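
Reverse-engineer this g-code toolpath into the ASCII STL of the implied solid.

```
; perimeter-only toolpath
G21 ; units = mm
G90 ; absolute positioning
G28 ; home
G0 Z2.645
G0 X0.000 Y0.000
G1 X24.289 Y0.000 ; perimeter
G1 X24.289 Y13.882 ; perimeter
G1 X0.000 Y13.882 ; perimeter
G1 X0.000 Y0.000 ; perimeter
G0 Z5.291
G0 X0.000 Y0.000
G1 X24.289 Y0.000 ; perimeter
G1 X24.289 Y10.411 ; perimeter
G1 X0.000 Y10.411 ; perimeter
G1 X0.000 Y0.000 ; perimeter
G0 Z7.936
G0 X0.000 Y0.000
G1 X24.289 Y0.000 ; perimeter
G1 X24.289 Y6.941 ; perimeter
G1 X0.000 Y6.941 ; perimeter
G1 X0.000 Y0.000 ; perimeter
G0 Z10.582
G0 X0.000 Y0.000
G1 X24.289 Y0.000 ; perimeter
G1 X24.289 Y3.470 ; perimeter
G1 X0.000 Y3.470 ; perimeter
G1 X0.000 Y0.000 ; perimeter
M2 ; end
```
solid part
  facet normal 0.0000 0.0000 -1.0000
    outer loop
      vertex 24.289 17.352 0.000
      vertex 24.289 0.000 0.000
      vertex 0.000 0.000 0.000
    endloop
  endfacet
  facet normal 0.0000 0.0000 -1.0000
    outer loop
      vertex 0.000 17.352 0.000
      vertex 24.289 17.352 0.000
      vertex 0.000 0.000 0.000
    endloop
  endfacet
  facet normal 0.0000 -1.0000 0.0000
    outer loop
      vertex 0.000 0.000 0.000
      vertex 24.289 0.000 0.000
      vertex 24.289 0.000 13.227
    endloop
  endfacet
  facet normal 0.0000 -1.0000 0.0000
    outer loop
      vertex 0.000 0.000 0.000
      vertex 24.289 0.000 13.227
      vertex 0.000 0.000 13.227
    endloop
  endfacet
  facet normal 0.0000 0.6062 0.7953
    outer loop
      vertex 0.000 0.000 13.227
      vertex 24.289 0.000 13.227
      vertex 24.289 17.352 0.000
    endloop
  endfacet
  facet normal 0.0000 0.6062 0.7953
    outer loop
      vertex 0.000 0.000 13.227
      vertex 24.289 17.352 0.000
      vertex 0.000 17.352 0.000
    endloop
  endfacet
  facet normal -1.0000 0.0000 0.0000
    outer loop
      vertex 0.000 0.000 13.227
      vertex 0.000 17.352 0.000
      vertex 0.000 0.000 0.000
    endloop
  endfacet
  facet normal 1.0000 0.0000 0.0000
    outer loop
      vertex 24.289 0.000 0.000
      vertex 24.289 17.352 0.000
      vertex 24.289 0.000 13.227
    endloop
  endfacet
endsolid part

The G0 Z moves step by Δz≈2.645 mm. The G1 loops shrink linearly with z, so the solid tapers from its base footprint up to z≈13.2. Closing with a flat bottom cap and the tapered top and triangulating gives 8 facets — a wedge (ramp): 24.3 × 17.4 mm base, rising to 13.2 mm along the y=0 edge and sloping linearly to z=0 at y=17.4.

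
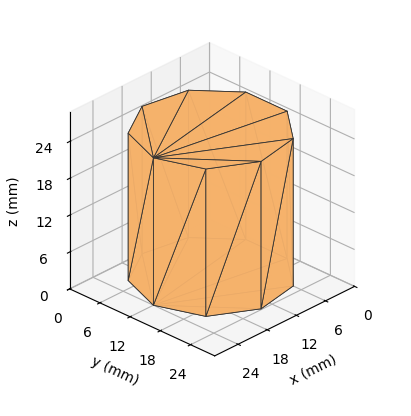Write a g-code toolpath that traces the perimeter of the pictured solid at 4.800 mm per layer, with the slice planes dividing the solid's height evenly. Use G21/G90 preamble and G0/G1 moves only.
Reading the render: the shape is a regular 9-sided prism (a cylinder approximated with 9 flat sides), circumscribed radius ≈ 12 mm, height ≈ 24 mm (dimensions read to the nearest mm from the axis ticks). For the g-code, the solid's height is divided into equal slices at the stated Δz and each level perimeter traced with G1 moves after a G0 lift.

; perimeter-only toolpath
G21 ; units = mm
G90 ; absolute positioning
G28 ; home
; layer 1
G0 Z4.800
G0 X24.000 Y12.000
G1 X21.193 Y19.713
G1 X14.084 Y23.818
G1 X6.000 Y22.392
G1 X0.724 Y16.104
G1 X0.724 Y7.896
G1 X6.000 Y1.608
G1 X14.084 Y0.182
G1 X21.193 Y4.287
G1 X24.000 Y12.000
; layer 2
G0 Z9.600
G0 X24.000 Y12.000
G1 X21.193 Y19.713
G1 X14.084 Y23.818
G1 X6.000 Y22.392
G1 X0.724 Y16.104
G1 X0.724 Y7.896
G1 X6.000 Y1.608
G1 X14.084 Y0.182
G1 X21.193 Y4.287
G1 X24.000 Y12.000
; layer 3
G0 Z14.400
G0 X24.000 Y12.000
G1 X21.193 Y19.713
G1 X14.084 Y23.818
G1 X6.000 Y22.392
G1 X0.724 Y16.104
G1 X0.724 Y7.896
G1 X6.000 Y1.608
G1 X14.084 Y0.182
G1 X21.193 Y4.287
G1 X24.000 Y12.000
; layer 4
G0 Z19.200
G0 X24.000 Y12.000
G1 X21.193 Y19.713
G1 X14.084 Y23.818
G1 X6.000 Y22.392
G1 X0.724 Y16.104
G1 X0.724 Y7.896
G1 X6.000 Y1.608
G1 X14.084 Y0.182
G1 X21.193 Y4.287
G1 X24.000 Y12.000
; layer 5
G0 Z24.000
G0 X24.000 Y12.000
G1 X21.193 Y19.713
G1 X14.084 Y23.818
G1 X6.000 Y22.392
G1 X0.724 Y16.104
G1 X0.724 Y7.896
G1 X6.000 Y1.608
G1 X14.084 Y0.182
G1 X21.193 Y4.287
G1 X24.000 Y12.000
M2 ; end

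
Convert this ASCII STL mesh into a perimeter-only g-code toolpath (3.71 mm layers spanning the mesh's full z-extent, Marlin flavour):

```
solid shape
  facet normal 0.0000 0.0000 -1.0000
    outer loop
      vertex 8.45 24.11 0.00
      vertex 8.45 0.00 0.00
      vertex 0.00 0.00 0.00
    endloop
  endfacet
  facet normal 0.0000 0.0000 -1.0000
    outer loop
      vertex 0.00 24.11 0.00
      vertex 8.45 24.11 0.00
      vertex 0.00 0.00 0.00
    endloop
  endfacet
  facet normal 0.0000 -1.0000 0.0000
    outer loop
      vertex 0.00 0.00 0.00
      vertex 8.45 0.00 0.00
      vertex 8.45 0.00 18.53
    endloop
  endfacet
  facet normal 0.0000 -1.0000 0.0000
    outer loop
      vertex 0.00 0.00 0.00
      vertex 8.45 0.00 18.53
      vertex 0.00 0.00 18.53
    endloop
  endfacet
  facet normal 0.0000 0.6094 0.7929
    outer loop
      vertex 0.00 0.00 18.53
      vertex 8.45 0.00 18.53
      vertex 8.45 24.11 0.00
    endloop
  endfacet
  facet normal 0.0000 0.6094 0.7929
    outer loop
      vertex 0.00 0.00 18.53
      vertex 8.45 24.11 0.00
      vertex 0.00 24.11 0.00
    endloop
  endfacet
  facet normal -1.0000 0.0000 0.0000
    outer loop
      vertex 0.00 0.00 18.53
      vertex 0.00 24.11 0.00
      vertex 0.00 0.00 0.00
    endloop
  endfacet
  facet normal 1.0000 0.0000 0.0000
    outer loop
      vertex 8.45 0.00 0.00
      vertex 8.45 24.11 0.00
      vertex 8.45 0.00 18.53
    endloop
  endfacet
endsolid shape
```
; perimeter-only toolpath
G21 ; units = mm
G90 ; absolute positioning
G28 ; home
; layer 1
G0 Z3.71
G0 X0.00 Y0.00
G1 X8.45 Y0.00
G1 X8.45 Y19.29
G1 X0.00 Y19.29
G1 X0.00 Y0.00
; layer 2
G0 Z7.41
G0 X0.00 Y0.00
G1 X8.45 Y0.00
G1 X8.45 Y14.47
G1 X0.00 Y14.47
G1 X0.00 Y0.00
; layer 3
G0 Z11.12
G0 X0.00 Y0.00
G1 X8.45 Y0.00
G1 X8.45 Y9.64
G1 X0.00 Y9.64
G1 X0.00 Y0.00
; layer 4
G0 Z14.82
G0 X0.00 Y0.00
G1 X8.45 Y0.00
G1 X8.45 Y4.82
G1 X0.00 Y4.82
G1 X0.00 Y0.00
M2 ; end

The solid is a wedge (ramp): 8.45 × 24.1 mm base, rising to 18.5 mm along the y=0 edge and sloping linearly to z=0 at y=24.1. Slicing at Δz = 3.71 mm — 5 equal slices spanning the solid's height, so layer i sits at z = i·h/5 — gives 4 non-empty perimeters. Each is a 4-segment closed polygon; G0 lifts to the layer z and rapids to the start vertex, then G1 traces the edges. The cross-section shrinks linearly with z (the slice at the apex is degenerate and omitted).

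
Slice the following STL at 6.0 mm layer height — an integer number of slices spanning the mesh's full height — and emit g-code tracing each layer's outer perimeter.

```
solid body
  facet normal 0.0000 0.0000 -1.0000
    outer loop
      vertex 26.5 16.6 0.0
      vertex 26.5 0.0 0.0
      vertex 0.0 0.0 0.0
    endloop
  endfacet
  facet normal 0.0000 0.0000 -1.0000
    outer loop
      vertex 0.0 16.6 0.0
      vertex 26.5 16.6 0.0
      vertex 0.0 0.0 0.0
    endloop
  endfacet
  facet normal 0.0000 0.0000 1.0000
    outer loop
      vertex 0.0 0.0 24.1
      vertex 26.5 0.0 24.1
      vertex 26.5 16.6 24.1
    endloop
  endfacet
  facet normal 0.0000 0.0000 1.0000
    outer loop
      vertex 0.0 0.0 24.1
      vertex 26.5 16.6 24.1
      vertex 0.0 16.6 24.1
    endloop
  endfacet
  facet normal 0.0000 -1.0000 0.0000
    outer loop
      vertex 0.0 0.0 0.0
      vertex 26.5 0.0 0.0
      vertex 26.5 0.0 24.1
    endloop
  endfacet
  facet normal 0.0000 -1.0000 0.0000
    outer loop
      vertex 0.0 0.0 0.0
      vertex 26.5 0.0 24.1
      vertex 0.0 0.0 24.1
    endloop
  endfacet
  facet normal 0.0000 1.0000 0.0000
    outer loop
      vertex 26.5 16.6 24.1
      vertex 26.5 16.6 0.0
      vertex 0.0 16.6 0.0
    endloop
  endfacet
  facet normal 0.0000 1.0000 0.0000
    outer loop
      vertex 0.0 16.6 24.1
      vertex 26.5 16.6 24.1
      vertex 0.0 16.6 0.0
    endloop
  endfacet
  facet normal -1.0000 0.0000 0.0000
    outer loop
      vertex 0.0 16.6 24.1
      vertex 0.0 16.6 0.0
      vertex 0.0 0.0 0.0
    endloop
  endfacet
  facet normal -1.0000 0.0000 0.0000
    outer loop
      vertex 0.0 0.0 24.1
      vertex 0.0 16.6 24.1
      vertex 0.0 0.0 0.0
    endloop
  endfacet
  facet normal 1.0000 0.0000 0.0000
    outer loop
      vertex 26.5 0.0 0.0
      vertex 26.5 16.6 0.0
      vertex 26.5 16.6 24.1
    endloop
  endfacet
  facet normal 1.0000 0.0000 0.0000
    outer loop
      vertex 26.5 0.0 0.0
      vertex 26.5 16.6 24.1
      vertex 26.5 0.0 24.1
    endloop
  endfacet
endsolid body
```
; perimeter-only toolpath
G21 ; units = mm
G90 ; absolute positioning
G28 ; home
; layer 1
G0 Z6.0
G0 X0.0 Y0.0
G1 X26.5 Y0.0
G1 X26.5 Y16.6
G1 X0.0 Y16.6
G1 X0.0 Y0.0
; layer 2
G0 Z12.1
G0 X0.0 Y0.0
G1 X26.5 Y0.0
G1 X26.5 Y16.6
G1 X0.0 Y16.6
G1 X0.0 Y0.0
; layer 3
G0 Z18.1
G0 X0.0 Y0.0
G1 X26.5 Y0.0
G1 X26.5 Y16.6
G1 X0.0 Y16.6
G1 X0.0 Y0.0
; layer 4
G0 Z24.1
G0 X0.0 Y0.0
G1 X26.5 Y0.0
G1 X26.5 Y16.6
G1 X0.0 Y16.6
G1 X0.0 Y0.0
M2 ; end

The solid is a rectangular box, roughly 26.5 × 16.6 mm footprint and 24.1 mm tall. Slicing at Δz = 6.0 mm — 4 equal slices spanning the solid's height, so layer i sits at z = i·h/4 — gives 4 non-empty perimeters. Each is a 4-segment closed polygon; G0 lifts to the layer z and rapids to the start vertex, then G1 traces the edges.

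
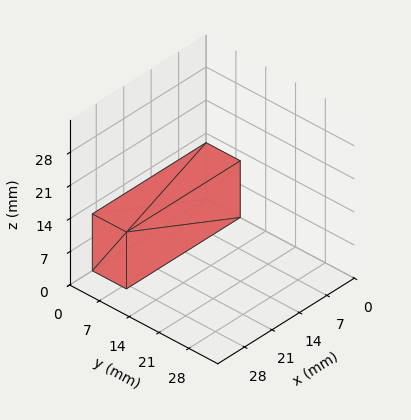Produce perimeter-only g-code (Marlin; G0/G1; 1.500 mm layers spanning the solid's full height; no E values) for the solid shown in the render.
Reading the render: the shape is a rectangular box, roughly 29 × 8 mm footprint and 12 mm tall (dimensions read to the nearest mm from the axis ticks). For the g-code, the solid's height is divided into equal slices at the stated Δz and each level perimeter traced with G1 moves after a G0 lift.

; perimeter-only toolpath
G21 ; units = mm
G90 ; absolute positioning
G28 ; home
; layer 1
G0 Z1.500
G0 X0.000 Y0.000
G1 X29.000 Y0.000
G1 X29.000 Y8.000
G1 X0.000 Y8.000
G1 X0.000 Y0.000
; layer 2
G0 Z3.000
G0 X0.000 Y0.000
G1 X29.000 Y0.000
G1 X29.000 Y8.000
G1 X0.000 Y8.000
G1 X0.000 Y0.000
; layer 3
G0 Z4.500
G0 X0.000 Y0.000
G1 X29.000 Y0.000
G1 X29.000 Y8.000
G1 X0.000 Y8.000
G1 X0.000 Y0.000
; layer 4
G0 Z6.000
G0 X0.000 Y0.000
G1 X29.000 Y0.000
G1 X29.000 Y8.000
G1 X0.000 Y8.000
G1 X0.000 Y0.000
; layer 5
G0 Z7.500
G0 X0.000 Y0.000
G1 X29.000 Y0.000
G1 X29.000 Y8.000
G1 X0.000 Y8.000
G1 X0.000 Y0.000
; layer 6
G0 Z9.000
G0 X0.000 Y0.000
G1 X29.000 Y0.000
G1 X29.000 Y8.000
G1 X0.000 Y8.000
G1 X0.000 Y0.000
; layer 7
G0 Z10.500
G0 X0.000 Y0.000
G1 X29.000 Y0.000
G1 X29.000 Y8.000
G1 X0.000 Y8.000
G1 X0.000 Y0.000
; layer 8
G0 Z12.000
G0 X0.000 Y0.000
G1 X29.000 Y0.000
G1 X29.000 Y8.000
G1 X0.000 Y8.000
G1 X0.000 Y0.000
M2 ; end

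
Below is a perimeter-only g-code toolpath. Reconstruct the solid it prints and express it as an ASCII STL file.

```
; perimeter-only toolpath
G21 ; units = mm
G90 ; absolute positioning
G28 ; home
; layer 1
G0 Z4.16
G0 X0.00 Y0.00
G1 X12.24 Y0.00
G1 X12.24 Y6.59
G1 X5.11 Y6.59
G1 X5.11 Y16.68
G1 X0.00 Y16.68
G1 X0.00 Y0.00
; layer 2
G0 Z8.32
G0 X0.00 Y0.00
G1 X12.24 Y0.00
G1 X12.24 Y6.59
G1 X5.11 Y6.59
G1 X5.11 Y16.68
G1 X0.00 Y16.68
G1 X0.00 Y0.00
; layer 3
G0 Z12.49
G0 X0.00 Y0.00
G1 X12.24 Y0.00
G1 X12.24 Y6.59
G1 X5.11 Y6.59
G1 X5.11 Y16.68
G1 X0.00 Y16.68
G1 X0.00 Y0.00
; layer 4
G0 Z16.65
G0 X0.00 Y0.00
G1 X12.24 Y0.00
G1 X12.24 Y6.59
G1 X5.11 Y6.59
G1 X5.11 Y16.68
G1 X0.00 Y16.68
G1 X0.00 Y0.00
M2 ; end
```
solid part
  facet normal 0.0000 0.0000 -1.0000
    outer loop
      vertex 12.24 6.59 0.00
      vertex 12.24 0.00 0.00
      vertex 0.00 0.00 0.00
    endloop
  endfacet
  facet normal 0.0000 0.0000 -1.0000
    outer loop
      vertex 5.11 6.59 0.00
      vertex 12.24 6.59 0.00
      vertex 0.00 0.00 0.00
    endloop
  endfacet
  facet normal 0.0000 0.0000 -1.0000
    outer loop
      vertex 5.11 16.68 0.00
      vertex 5.11 6.59 0.00
      vertex 0.00 0.00 0.00
    endloop
  endfacet
  facet normal 0.0000 0.0000 -1.0000
    outer loop
      vertex 0.00 16.68 0.00
      vertex 5.11 16.68 0.00
      vertex 0.00 0.00 0.00
    endloop
  endfacet
  facet normal 0.0000 0.0000 1.0000
    outer loop
      vertex 0.00 0.00 16.65
      vertex 12.24 0.00 16.65
      vertex 12.24 6.59 16.65
    endloop
  endfacet
  facet normal 0.0000 0.0000 1.0000
    outer loop
      vertex 0.00 0.00 16.65
      vertex 12.24 6.59 16.65
      vertex 5.11 6.59 16.65
    endloop
  endfacet
  facet normal 0.0000 0.0000 1.0000
    outer loop
      vertex 0.00 0.00 16.65
      vertex 5.11 6.59 16.65
      vertex 5.11 16.68 16.65
    endloop
  endfacet
  facet normal 0.0000 0.0000 1.0000
    outer loop
      vertex 0.00 0.00 16.65
      vertex 5.11 16.68 16.65
      vertex 0.00 16.68 16.65
    endloop
  endfacet
  facet normal 0.0000 -1.0000 0.0000
    outer loop
      vertex 0.00 0.00 0.00
      vertex 12.24 0.00 0.00
      vertex 12.24 0.00 16.65
    endloop
  endfacet
  facet normal 0.0000 -1.0000 0.0000
    outer loop
      vertex 0.00 0.00 0.00
      vertex 12.24 0.00 16.65
      vertex 0.00 0.00 16.65
    endloop
  endfacet
  facet normal 1.0000 0.0000 0.0000
    outer loop
      vertex 12.24 0.00 0.00
      vertex 12.24 6.59 0.00
      vertex 12.24 6.59 16.65
    endloop
  endfacet
  facet normal 1.0000 0.0000 0.0000
    outer loop
      vertex 12.24 0.00 0.00
      vertex 12.24 6.59 16.65
      vertex 12.24 0.00 16.65
    endloop
  endfacet
  facet normal 0.0000 1.0000 0.0000
    outer loop
      vertex 12.24 6.59 0.00
      vertex 5.11 6.59 0.00
      vertex 5.11 6.59 16.65
    endloop
  endfacet
  facet normal 0.0000 1.0000 0.0000
    outer loop
      vertex 12.24 6.59 0.00
      vertex 5.11 6.59 16.65
      vertex 12.24 6.59 16.65
    endloop
  endfacet
  facet normal 1.0000 0.0000 0.0000
    outer loop
      vertex 5.11 6.59 0.00
      vertex 5.11 16.68 0.00
      vertex 5.11 16.68 16.65
    endloop
  endfacet
  facet normal 1.0000 0.0000 0.0000
    outer loop
      vertex 5.11 6.59 0.00
      vertex 5.11 16.68 16.65
      vertex 5.11 6.59 16.65
    endloop
  endfacet
  facet normal 0.0000 1.0000 0.0000
    outer loop
      vertex 5.11 16.68 0.00
      vertex 0.00 16.68 0.00
      vertex 0.00 16.68 16.65
    endloop
  endfacet
  facet normal 0.0000 1.0000 0.0000
    outer loop
      vertex 5.11 16.68 0.00
      vertex 0.00 16.68 16.65
      vertex 5.11 16.68 16.65
    endloop
  endfacet
  facet normal -1.0000 0.0000 0.0000
    outer loop
      vertex 0.00 16.68 0.00
      vertex 0.00 0.00 0.00
      vertex 0.00 0.00 16.65
    endloop
  endfacet
  facet normal -1.0000 0.0000 0.0000
    outer loop
      vertex 0.00 16.68 0.00
      vertex 0.00 0.00 16.65
      vertex 0.00 16.68 16.65
    endloop
  endfacet
endsolid part

The G0 Z moves step by Δz≈4.16 mm. Every layer's G1 loop is the same polygon, so the solid is a straight extrusion of it from z=0 to z≈16.6. Closing with flat bottom and top caps and triangulating gives 20 facets — an L-shaped prism: outer 12.2 × 16.7 mm, arm thicknesses ≈ 6.59 mm (horizontal) and 5.11 mm (vertical), extruded 16.6 mm in z.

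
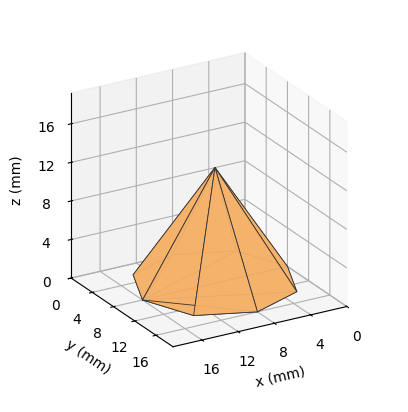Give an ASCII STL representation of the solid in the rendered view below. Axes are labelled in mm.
Reading the render: the shape is a regular 8-sided pyramid, base circumscribed radius ≈ 8 mm, apex at z ≈ 12 mm (dimensions read to the nearest mm from the axis ticks). For the STL, each face is triangulated and given an outward normal.

solid part
  facet normal 0.0000 0.0000 -1.0000
    outer loop
      vertex 8.0 16.0 0.0
      vertex 13.7 13.7 0.0
      vertex 16.0 8.0 0.0
    endloop
  endfacet
  facet normal 0.0000 0.0000 -1.0000
    outer loop
      vertex 2.3 13.7 0.0
      vertex 8.0 16.0 0.0
      vertex 16.0 8.0 0.0
    endloop
  endfacet
  facet normal 0.0000 0.0000 -1.0000
    outer loop
      vertex 0.0 8.0 0.0
      vertex 2.3 13.7 0.0
      vertex 16.0 8.0 0.0
    endloop
  endfacet
  facet normal 0.0000 0.0000 -1.0000
    outer loop
      vertex 2.3 2.3 0.0
      vertex 0.0 8.0 0.0
      vertex 16.0 8.0 0.0
    endloop
  endfacet
  facet normal 0.0000 0.0000 -1.0000
    outer loop
      vertex 8.0 0.0 0.0
      vertex 2.3 2.3 0.0
      vertex 16.0 8.0 0.0
    endloop
  endfacet
  facet normal 0.0000 0.0000 -1.0000
    outer loop
      vertex 13.7 2.3 0.0
      vertex 8.0 0.0 0.0
      vertex 16.0 8.0 0.0
    endloop
  endfacet
  facet normal 0.7888 0.3183 0.5259
    outer loop
      vertex 16.0 8.0 0.0
      vertex 13.7 13.7 0.0
      vertex 8.0 8.0 12.0
    endloop
  endfacet
  facet normal 0.3183 0.7888 0.5259
    outer loop
      vertex 13.7 13.7 0.0
      vertex 8.0 16.0 0.0
      vertex 8.0 8.0 12.0
    endloop
  endfacet
  facet normal -0.3183 0.7888 0.5259
    outer loop
      vertex 8.0 16.0 0.0
      vertex 2.3 13.7 0.0
      vertex 8.0 8.0 12.0
    endloop
  endfacet
  facet normal -0.7888 0.3183 0.5259
    outer loop
      vertex 2.3 13.7 0.0
      vertex 0.0 8.0 0.0
      vertex 8.0 8.0 12.0
    endloop
  endfacet
  facet normal -0.7888 -0.3183 0.5259
    outer loop
      vertex 0.0 8.0 0.0
      vertex 2.3 2.3 0.0
      vertex 8.0 8.0 12.0
    endloop
  endfacet
  facet normal -0.3183 -0.7888 0.5259
    outer loop
      vertex 2.3 2.3 0.0
      vertex 8.0 0.0 0.0
      vertex 8.0 8.0 12.0
    endloop
  endfacet
  facet normal 0.3183 -0.7888 0.5259
    outer loop
      vertex 8.0 0.0 0.0
      vertex 13.7 2.3 0.0
      vertex 8.0 8.0 12.0
    endloop
  endfacet
  facet normal 0.7888 -0.3183 0.5259
    outer loop
      vertex 13.7 2.3 0.0
      vertex 16.0 8.0 0.0
      vertex 8.0 8.0 12.0
    endloop
  endfacet
endsolid part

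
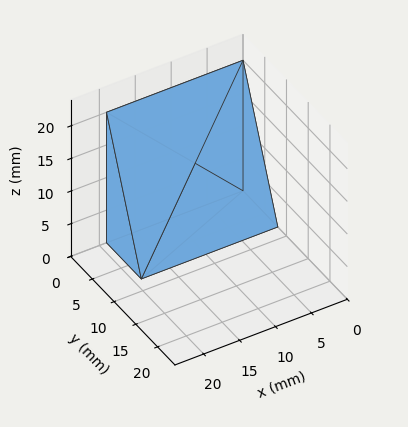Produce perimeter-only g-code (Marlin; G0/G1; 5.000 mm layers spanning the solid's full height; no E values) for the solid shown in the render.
Reading the render: the shape is a wedge (ramp): 19 × 8 mm base, rising to 20 mm along the y=0 edge and sloping linearly to z=0 at y=8 (dimensions read to the nearest mm from the axis ticks). For the g-code, the solid's height is divided into equal slices at the stated Δz and each level perimeter traced with G1 moves after a G0 lift.

; perimeter-only toolpath
G21 ; units = mm
G90 ; absolute positioning
G28 ; home
; layer 1
G0 Z5.000
G0 X0.000 Y0.000
G1 X19.000 Y0.000
G1 X19.000 Y6.000
G1 X0.000 Y6.000
G1 X0.000 Y0.000
; layer 2
G0 Z10.000
G0 X0.000 Y0.000
G1 X19.000 Y0.000
G1 X19.000 Y4.000
G1 X0.000 Y4.000
G1 X0.000 Y0.000
; layer 3
G0 Z15.000
G0 X0.000 Y0.000
G1 X19.000 Y0.000
G1 X19.000 Y2.000
G1 X0.000 Y2.000
G1 X0.000 Y0.000
M2 ; end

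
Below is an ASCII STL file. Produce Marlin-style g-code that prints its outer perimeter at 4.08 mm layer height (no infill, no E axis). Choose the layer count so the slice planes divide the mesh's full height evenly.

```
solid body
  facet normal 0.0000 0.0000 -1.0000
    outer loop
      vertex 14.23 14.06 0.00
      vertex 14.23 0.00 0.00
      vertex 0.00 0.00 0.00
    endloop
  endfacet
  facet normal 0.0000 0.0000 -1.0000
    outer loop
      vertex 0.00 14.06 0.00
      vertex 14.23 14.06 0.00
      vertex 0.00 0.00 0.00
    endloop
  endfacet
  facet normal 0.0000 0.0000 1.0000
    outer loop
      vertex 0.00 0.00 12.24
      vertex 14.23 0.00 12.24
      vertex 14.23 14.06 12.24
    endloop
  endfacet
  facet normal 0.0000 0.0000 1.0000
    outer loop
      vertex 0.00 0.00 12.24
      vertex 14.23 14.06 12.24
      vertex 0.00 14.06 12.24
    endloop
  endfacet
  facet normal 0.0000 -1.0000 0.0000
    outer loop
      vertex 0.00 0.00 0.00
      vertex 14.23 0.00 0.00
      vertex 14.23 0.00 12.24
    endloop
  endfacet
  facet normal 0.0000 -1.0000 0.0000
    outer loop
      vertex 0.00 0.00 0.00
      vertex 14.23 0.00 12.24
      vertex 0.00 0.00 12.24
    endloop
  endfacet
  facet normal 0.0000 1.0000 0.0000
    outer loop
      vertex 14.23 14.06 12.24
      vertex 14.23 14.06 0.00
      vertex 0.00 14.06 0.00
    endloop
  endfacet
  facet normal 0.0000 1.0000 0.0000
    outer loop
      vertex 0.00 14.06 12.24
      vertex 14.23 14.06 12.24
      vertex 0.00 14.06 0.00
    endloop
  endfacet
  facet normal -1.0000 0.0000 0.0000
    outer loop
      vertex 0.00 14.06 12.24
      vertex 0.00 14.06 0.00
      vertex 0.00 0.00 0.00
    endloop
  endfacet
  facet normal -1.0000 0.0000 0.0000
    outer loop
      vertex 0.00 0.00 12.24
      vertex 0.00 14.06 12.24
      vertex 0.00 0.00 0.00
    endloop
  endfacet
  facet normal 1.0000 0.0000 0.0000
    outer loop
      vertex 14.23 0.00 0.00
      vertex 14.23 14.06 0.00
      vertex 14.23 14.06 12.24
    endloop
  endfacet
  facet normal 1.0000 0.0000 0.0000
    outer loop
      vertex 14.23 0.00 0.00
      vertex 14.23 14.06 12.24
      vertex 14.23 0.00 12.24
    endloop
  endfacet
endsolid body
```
; perimeter-only toolpath
G21 ; units = mm
G90 ; absolute positioning
G28 ; home
; layer 1
G0 Z4.08
G0 X0.00 Y0.00
G1 X14.23 Y0.00
G1 X14.23 Y14.06
G1 X0.00 Y14.06
G1 X0.00 Y0.00
; layer 2
G0 Z8.16
G0 X0.00 Y0.00
G1 X14.23 Y0.00
G1 X14.23 Y14.06
G1 X0.00 Y14.06
G1 X0.00 Y0.00
; layer 3
G0 Z12.24
G0 X0.00 Y0.00
G1 X14.23 Y0.00
G1 X14.23 Y14.06
G1 X0.00 Y14.06
G1 X0.00 Y0.00
M2 ; end

The solid is a rectangular box, roughly 14.2 × 14.1 mm footprint and 12.2 mm tall. Slicing at Δz = 4.08 mm — 3 equal slices spanning the solid's height, so layer i sits at z = i·h/3 — gives 3 non-empty perimeters. Each is a 4-segment closed polygon; G0 lifts to the layer z and rapids to the start vertex, then G1 traces the edges.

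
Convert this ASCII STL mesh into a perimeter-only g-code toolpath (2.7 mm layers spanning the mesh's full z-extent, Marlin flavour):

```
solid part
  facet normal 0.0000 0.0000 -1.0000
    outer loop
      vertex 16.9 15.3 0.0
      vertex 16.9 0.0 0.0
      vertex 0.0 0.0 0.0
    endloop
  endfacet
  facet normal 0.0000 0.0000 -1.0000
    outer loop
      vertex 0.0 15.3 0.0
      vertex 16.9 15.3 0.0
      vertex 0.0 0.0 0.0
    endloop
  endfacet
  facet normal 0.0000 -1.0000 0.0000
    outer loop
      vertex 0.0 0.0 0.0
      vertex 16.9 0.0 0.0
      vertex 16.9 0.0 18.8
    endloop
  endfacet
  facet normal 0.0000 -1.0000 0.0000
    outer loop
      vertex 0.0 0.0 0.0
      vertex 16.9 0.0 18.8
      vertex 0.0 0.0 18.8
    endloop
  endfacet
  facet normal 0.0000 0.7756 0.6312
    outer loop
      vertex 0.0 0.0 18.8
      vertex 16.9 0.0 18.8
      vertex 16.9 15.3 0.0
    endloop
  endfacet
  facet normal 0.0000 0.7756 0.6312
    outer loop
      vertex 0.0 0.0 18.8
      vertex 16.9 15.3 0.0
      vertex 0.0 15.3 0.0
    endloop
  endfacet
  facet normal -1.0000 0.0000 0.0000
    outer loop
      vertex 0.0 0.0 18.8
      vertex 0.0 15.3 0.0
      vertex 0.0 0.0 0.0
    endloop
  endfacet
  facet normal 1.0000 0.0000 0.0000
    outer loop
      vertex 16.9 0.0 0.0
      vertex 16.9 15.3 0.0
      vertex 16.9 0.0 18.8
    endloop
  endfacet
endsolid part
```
; perimeter-only toolpath
G21 ; units = mm
G90 ; absolute positioning
G28 ; home
; layer 1
G0 Z2.7
G0 X0.0 Y0.0
G1 X16.9 Y0.0
G1 X16.9 Y13.1
G1 X0.0 Y13.1
G1 X0.0 Y0.0
; layer 2
G0 Z5.4
G0 X0.0 Y0.0
G1 X16.9 Y0.0
G1 X16.9 Y10.9
G1 X0.0 Y10.9
G1 X0.0 Y0.0
; layer 3
G0 Z8.1
G0 X0.0 Y0.0
G1 X16.9 Y0.0
G1 X16.9 Y8.7
G1 X0.0 Y8.7
G1 X0.0 Y0.0
; layer 4
G0 Z10.7
G0 X0.0 Y0.0
G1 X16.9 Y0.0
G1 X16.9 Y6.6
G1 X0.0 Y6.6
G1 X0.0 Y0.0
; layer 5
G0 Z13.4
G0 X0.0 Y0.0
G1 X16.9 Y0.0
G1 X16.9 Y4.4
G1 X0.0 Y4.4
G1 X0.0 Y0.0
; layer 6
G0 Z16.1
G0 X0.0 Y0.0
G1 X16.9 Y0.0
G1 X16.9 Y2.2
G1 X0.0 Y2.2
G1 X0.0 Y0.0
M2 ; end

The solid is a wedge (ramp): 16.9 × 15.3 mm base, rising to 18.8 mm along the y=0 edge and sloping linearly to z=0 at y=15.3. Slicing at Δz = 2.7 mm — 7 equal slices spanning the solid's height, so layer i sits at z = i·h/7 — gives 6 non-empty perimeters. Each is a 4-segment closed polygon; G0 lifts to the layer z and rapids to the start vertex, then G1 traces the edges. The cross-section shrinks linearly with z (the slice at the apex is degenerate and omitted).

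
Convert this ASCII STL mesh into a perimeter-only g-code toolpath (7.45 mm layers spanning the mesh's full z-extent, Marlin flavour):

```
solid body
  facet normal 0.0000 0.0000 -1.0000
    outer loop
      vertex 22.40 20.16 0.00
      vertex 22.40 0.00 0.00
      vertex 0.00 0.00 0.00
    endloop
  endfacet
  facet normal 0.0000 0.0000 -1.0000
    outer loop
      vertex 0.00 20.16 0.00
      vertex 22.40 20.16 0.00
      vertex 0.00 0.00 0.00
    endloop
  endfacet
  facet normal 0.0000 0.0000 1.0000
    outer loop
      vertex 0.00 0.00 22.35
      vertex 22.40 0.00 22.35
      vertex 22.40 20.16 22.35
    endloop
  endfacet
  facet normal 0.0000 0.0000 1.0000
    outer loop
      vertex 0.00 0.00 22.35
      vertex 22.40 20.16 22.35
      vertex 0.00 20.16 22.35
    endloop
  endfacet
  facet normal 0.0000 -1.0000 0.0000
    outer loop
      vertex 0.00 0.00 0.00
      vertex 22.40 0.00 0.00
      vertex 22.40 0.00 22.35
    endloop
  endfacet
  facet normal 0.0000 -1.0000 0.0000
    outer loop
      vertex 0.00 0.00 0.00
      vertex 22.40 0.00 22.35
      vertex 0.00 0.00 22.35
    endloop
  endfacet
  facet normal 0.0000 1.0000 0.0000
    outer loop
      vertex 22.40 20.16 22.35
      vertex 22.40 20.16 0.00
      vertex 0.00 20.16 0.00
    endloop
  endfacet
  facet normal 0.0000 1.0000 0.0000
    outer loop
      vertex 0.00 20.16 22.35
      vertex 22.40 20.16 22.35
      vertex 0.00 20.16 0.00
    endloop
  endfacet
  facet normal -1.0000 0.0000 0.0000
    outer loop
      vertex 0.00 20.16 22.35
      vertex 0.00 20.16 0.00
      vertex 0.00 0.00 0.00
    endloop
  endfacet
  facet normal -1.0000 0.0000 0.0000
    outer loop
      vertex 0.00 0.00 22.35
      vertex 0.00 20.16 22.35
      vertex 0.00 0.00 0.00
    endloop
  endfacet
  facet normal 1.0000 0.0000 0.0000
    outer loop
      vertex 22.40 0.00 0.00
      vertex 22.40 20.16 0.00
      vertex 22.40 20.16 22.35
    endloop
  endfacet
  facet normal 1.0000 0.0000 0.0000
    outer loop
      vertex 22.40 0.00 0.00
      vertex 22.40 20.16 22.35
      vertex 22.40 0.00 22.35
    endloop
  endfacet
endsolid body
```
; perimeter-only toolpath
G21 ; units = mm
G90 ; absolute positioning
G28 ; home
; layer 1
G0 Z7.45
G0 X0.00 Y0.00
G1 X22.40 Y0.00
G1 X22.40 Y20.16
G1 X0.00 Y20.16
G1 X0.00 Y0.00
; layer 2
G0 Z14.90
G0 X0.00 Y0.00
G1 X22.40 Y0.00
G1 X22.40 Y20.16
G1 X0.00 Y20.16
G1 X0.00 Y0.00
; layer 3
G0 Z22.35
G0 X0.00 Y0.00
G1 X22.40 Y0.00
G1 X22.40 Y20.16
G1 X0.00 Y20.16
G1 X0.00 Y0.00
M2 ; end

The solid is a rectangular box, roughly 22.4 × 20.2 mm footprint and 22.4 mm tall. Slicing at Δz = 7.45 mm — 3 equal slices spanning the solid's height, so layer i sits at z = i·h/3 — gives 3 non-empty perimeters. Each is a 4-segment closed polygon; G0 lifts to the layer z and rapids to the start vertex, then G1 traces the edges.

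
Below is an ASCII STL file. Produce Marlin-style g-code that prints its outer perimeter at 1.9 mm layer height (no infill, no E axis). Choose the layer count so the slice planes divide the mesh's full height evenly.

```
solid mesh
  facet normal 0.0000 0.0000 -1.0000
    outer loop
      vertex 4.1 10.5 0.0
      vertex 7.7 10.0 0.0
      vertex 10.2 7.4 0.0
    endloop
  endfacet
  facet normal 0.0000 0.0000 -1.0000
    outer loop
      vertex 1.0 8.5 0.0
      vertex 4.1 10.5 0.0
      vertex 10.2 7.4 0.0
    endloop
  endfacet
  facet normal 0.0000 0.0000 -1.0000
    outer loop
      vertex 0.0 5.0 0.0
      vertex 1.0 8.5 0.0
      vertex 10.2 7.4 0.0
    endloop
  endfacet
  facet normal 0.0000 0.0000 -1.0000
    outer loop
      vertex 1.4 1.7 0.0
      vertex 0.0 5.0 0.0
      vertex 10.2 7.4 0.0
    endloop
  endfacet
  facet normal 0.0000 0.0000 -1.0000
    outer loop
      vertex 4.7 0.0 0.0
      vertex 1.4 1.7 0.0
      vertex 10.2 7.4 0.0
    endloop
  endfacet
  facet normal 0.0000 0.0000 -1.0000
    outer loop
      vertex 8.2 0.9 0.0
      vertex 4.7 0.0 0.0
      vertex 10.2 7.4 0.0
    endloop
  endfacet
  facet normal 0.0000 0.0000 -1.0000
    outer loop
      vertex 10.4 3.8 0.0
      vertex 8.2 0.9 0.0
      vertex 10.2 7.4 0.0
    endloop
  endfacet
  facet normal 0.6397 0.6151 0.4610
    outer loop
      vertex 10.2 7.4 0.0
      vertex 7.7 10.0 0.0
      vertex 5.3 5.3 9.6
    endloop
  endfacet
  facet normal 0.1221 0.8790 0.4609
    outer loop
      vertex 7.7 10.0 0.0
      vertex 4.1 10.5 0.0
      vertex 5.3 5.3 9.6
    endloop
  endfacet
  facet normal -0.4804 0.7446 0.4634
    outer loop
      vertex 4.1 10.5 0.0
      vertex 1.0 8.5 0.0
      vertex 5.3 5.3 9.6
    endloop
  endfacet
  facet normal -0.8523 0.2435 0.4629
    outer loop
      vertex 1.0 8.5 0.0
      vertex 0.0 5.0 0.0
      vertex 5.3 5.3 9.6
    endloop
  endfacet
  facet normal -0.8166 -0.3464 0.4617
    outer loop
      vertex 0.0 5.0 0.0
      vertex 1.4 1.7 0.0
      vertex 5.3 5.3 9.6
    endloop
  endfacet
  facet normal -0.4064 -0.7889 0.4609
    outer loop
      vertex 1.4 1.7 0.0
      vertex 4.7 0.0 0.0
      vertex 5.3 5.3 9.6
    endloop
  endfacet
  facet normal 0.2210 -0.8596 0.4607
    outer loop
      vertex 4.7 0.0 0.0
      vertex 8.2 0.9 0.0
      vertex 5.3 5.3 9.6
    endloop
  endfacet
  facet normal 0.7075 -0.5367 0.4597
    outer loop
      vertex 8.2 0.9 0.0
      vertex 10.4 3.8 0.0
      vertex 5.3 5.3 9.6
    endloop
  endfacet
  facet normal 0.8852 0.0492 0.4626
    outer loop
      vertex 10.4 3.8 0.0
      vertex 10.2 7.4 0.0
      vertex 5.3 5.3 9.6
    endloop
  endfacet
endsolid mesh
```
; perimeter-only toolpath
G21 ; units = mm
G90 ; absolute positioning
G28 ; home
; layer 1
G0 Z1.9
G0 X9.2 Y7.0
G1 X7.2 Y9.1
G1 X4.3 Y9.5
G1 X1.9 Y7.9
G1 X1.1 Y5.1
G1 X2.2 Y2.4
G1 X4.8 Y1.1
G1 X7.6 Y1.8
G1 X9.4 Y4.1
G1 X9.2 Y7.0
; layer 2
G0 Z3.8
G0 X8.2 Y6.6
G1 X6.7 Y8.1
G1 X4.6 Y8.4
G1 X2.7 Y7.2
G1 X2.1 Y5.1
G1 X3.0 Y3.1
G1 X4.9 Y2.1
G1 X7.0 Y2.7
G1 X8.4 Y4.4
G1 X8.2 Y6.6
; layer 3
G0 Z5.8
G0 X7.3 Y6.1
G1 X6.3 Y7.2
G1 X4.8 Y7.4
G1 X3.6 Y6.6
G1 X3.2 Y5.2
G1 X3.7 Y3.9
G1 X5.1 Y3.2
G1 X6.5 Y3.5
G1 X7.3 Y4.7
G1 X7.3 Y6.1
; layer 4
G0 Z7.7
G0 X6.3 Y5.7
G1 X5.8 Y6.2
G1 X5.1 Y6.3
G1 X4.4 Y5.9
G1 X4.2 Y5.2
G1 X4.5 Y4.6
G1 X5.2 Y4.2
G1 X5.9 Y4.4
G1 X6.3 Y5.0
G1 X6.3 Y5.7
M2 ; end

The solid is a regular 9-sided pyramid, base circumscribed radius ≈ 5.3 mm, apex at z ≈ 9.6 mm. Slicing at Δz = 1.9 mm — 5 equal slices spanning the solid's height, so layer i sits at z = i·h/5 — gives 4 non-empty perimeters. Each is a 9-segment closed polygon; G0 lifts to the layer z and rapids to the start vertex, then G1 traces the edges. The cross-section shrinks linearly with z (the slice at the apex is degenerate and omitted).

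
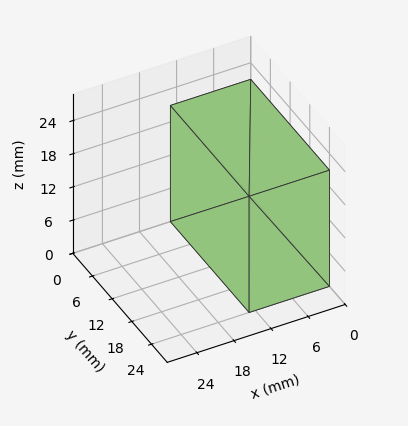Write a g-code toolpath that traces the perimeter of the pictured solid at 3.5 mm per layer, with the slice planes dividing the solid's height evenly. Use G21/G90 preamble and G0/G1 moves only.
Reading the render: the shape is a rectangular box, roughly 13 × 24 mm footprint and 21 mm tall (dimensions read to the nearest mm from the axis ticks). For the g-code, the solid's height is divided into equal slices at the stated Δz and each level perimeter traced with G1 moves after a G0 lift.

; perimeter-only toolpath
G21 ; units = mm
G90 ; absolute positioning
G28 ; home
; layer 1
G0 Z3.5
G0 X0.0 Y0.0
G1 X13.0 Y0.0
G1 X13.0 Y24.0
G1 X0.0 Y24.0
G1 X0.0 Y0.0
; layer 2
G0 Z7.0
G0 X0.0 Y0.0
G1 X13.0 Y0.0
G1 X13.0 Y24.0
G1 X0.0 Y24.0
G1 X0.0 Y0.0
; layer 3
G0 Z10.5
G0 X0.0 Y0.0
G1 X13.0 Y0.0
G1 X13.0 Y24.0
G1 X0.0 Y24.0
G1 X0.0 Y0.0
; layer 4
G0 Z14.0
G0 X0.0 Y0.0
G1 X13.0 Y0.0
G1 X13.0 Y24.0
G1 X0.0 Y24.0
G1 X0.0 Y0.0
; layer 5
G0 Z17.5
G0 X0.0 Y0.0
G1 X13.0 Y0.0
G1 X13.0 Y24.0
G1 X0.0 Y24.0
G1 X0.0 Y0.0
; layer 6
G0 Z21.0
G0 X0.0 Y0.0
G1 X13.0 Y0.0
G1 X13.0 Y24.0
G1 X0.0 Y24.0
G1 X0.0 Y0.0
M2 ; end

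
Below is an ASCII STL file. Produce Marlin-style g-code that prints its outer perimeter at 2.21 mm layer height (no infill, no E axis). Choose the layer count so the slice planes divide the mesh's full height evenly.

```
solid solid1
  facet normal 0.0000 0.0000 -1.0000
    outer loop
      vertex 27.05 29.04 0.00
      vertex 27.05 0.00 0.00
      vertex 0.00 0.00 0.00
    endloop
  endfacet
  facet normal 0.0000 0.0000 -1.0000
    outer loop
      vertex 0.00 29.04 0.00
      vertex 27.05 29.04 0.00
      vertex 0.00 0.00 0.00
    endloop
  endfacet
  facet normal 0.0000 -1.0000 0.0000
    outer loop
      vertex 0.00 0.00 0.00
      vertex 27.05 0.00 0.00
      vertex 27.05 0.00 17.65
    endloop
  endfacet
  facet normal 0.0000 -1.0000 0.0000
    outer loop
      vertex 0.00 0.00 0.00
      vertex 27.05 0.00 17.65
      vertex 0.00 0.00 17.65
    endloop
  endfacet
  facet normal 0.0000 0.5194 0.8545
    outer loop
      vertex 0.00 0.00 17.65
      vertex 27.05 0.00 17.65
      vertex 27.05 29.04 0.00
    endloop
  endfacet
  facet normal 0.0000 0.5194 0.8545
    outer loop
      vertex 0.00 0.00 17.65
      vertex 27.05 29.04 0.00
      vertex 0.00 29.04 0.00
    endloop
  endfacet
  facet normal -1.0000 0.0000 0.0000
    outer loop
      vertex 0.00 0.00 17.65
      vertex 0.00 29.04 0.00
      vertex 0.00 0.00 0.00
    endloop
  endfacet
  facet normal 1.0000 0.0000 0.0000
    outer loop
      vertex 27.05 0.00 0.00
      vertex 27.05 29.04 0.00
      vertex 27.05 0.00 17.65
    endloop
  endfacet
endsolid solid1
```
; perimeter-only toolpath
G21 ; units = mm
G90 ; absolute positioning
G28 ; home
; layer 1
G0 Z2.21
G0 X0.00 Y0.00
G1 X27.05 Y0.00
G1 X27.05 Y25.41
G1 X0.00 Y25.41
G1 X0.00 Y0.00
; layer 2
G0 Z4.41
G0 X0.00 Y0.00
G1 X27.05 Y0.00
G1 X27.05 Y21.78
G1 X0.00 Y21.78
G1 X0.00 Y0.00
; layer 3
G0 Z6.62
G0 X0.00 Y0.00
G1 X27.05 Y0.00
G1 X27.05 Y18.15
G1 X0.00 Y18.15
G1 X0.00 Y0.00
; layer 4
G0 Z8.82
G0 X0.00 Y0.00
G1 X27.05 Y0.00
G1 X27.05 Y14.52
G1 X0.00 Y14.52
G1 X0.00 Y0.00
; layer 5
G0 Z11.03
G0 X0.00 Y0.00
G1 X27.05 Y0.00
G1 X27.05 Y10.89
G1 X0.00 Y10.89
G1 X0.00 Y0.00
; layer 6
G0 Z13.24
G0 X0.00 Y0.00
G1 X27.05 Y0.00
G1 X27.05 Y7.26
G1 X0.00 Y7.26
G1 X0.00 Y0.00
; layer 7
G0 Z15.44
G0 X0.00 Y0.00
G1 X27.05 Y0.00
G1 X27.05 Y3.63
G1 X0.00 Y3.63
G1 X0.00 Y0.00
M2 ; end

The solid is a wedge (ramp): 27.1 × 29 mm base, rising to 17.6 mm along the y=0 edge and sloping linearly to z=0 at y=29. Slicing at Δz = 2.21 mm — 8 equal slices spanning the solid's height, so layer i sits at z = i·h/8 — gives 7 non-empty perimeters. Each is a 4-segment closed polygon; G0 lifts to the layer z and rapids to the start vertex, then G1 traces the edges. The cross-section shrinks linearly with z (the slice at the apex is degenerate and omitted).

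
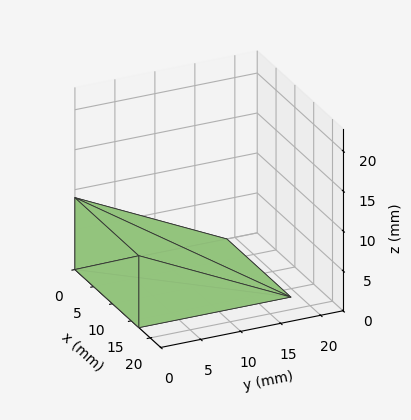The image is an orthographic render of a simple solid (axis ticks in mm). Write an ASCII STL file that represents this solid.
Reading the render: the shape is a wedge (ramp): 17 × 19 mm base, rising to 9 mm along the y=0 edge and sloping linearly to z=0 at y=19 (dimensions read to the nearest mm from the axis ticks). For the STL, each face is triangulated and given an outward normal.

solid part
  facet normal 0.0000 0.0000 -1.0000
    outer loop
      vertex 17.00 19.00 0.00
      vertex 17.00 0.00 0.00
      vertex 0.00 0.00 0.00
    endloop
  endfacet
  facet normal 0.0000 0.0000 -1.0000
    outer loop
      vertex 0.00 19.00 0.00
      vertex 17.00 19.00 0.00
      vertex 0.00 0.00 0.00
    endloop
  endfacet
  facet normal 0.0000 -1.0000 0.0000
    outer loop
      vertex 0.00 0.00 0.00
      vertex 17.00 0.00 0.00
      vertex 17.00 0.00 9.00
    endloop
  endfacet
  facet normal 0.0000 -1.0000 0.0000
    outer loop
      vertex 0.00 0.00 0.00
      vertex 17.00 0.00 9.00
      vertex 0.00 0.00 9.00
    endloop
  endfacet
  facet normal 0.0000 0.4281 0.9037
    outer loop
      vertex 0.00 0.00 9.00
      vertex 17.00 0.00 9.00
      vertex 17.00 19.00 0.00
    endloop
  endfacet
  facet normal 0.0000 0.4281 0.9037
    outer loop
      vertex 0.00 0.00 9.00
      vertex 17.00 19.00 0.00
      vertex 0.00 19.00 0.00
    endloop
  endfacet
  facet normal -1.0000 0.0000 0.0000
    outer loop
      vertex 0.00 0.00 9.00
      vertex 0.00 19.00 0.00
      vertex 0.00 0.00 0.00
    endloop
  endfacet
  facet normal 1.0000 0.0000 0.0000
    outer loop
      vertex 17.00 0.00 0.00
      vertex 17.00 19.00 0.00
      vertex 17.00 0.00 9.00
    endloop
  endfacet
endsolid part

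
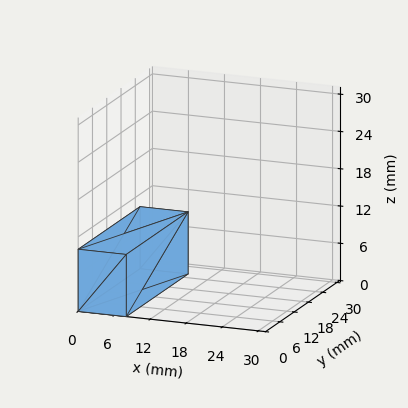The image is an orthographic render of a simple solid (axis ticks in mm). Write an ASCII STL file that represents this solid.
Reading the render: the shape is a rectangular box, roughly 8 × 26 mm footprint and 10 mm tall (dimensions read to the nearest mm from the axis ticks). For the STL, each face is triangulated and given an outward normal.

solid part
  facet normal 0.0000 0.0000 -1.0000
    outer loop
      vertex 8.0 26.0 0.0
      vertex 8.0 0.0 0.0
      vertex 0.0 0.0 0.0
    endloop
  endfacet
  facet normal 0.0000 0.0000 -1.0000
    outer loop
      vertex 0.0 26.0 0.0
      vertex 8.0 26.0 0.0
      vertex 0.0 0.0 0.0
    endloop
  endfacet
  facet normal 0.0000 0.0000 1.0000
    outer loop
      vertex 0.0 0.0 10.0
      vertex 8.0 0.0 10.0
      vertex 8.0 26.0 10.0
    endloop
  endfacet
  facet normal 0.0000 0.0000 1.0000
    outer loop
      vertex 0.0 0.0 10.0
      vertex 8.0 26.0 10.0
      vertex 0.0 26.0 10.0
    endloop
  endfacet
  facet normal 0.0000 -1.0000 0.0000
    outer loop
      vertex 0.0 0.0 0.0
      vertex 8.0 0.0 0.0
      vertex 8.0 0.0 10.0
    endloop
  endfacet
  facet normal 0.0000 -1.0000 0.0000
    outer loop
      vertex 0.0 0.0 0.0
      vertex 8.0 0.0 10.0
      vertex 0.0 0.0 10.0
    endloop
  endfacet
  facet normal 0.0000 1.0000 0.0000
    outer loop
      vertex 8.0 26.0 10.0
      vertex 8.0 26.0 0.0
      vertex 0.0 26.0 0.0
    endloop
  endfacet
  facet normal 0.0000 1.0000 0.0000
    outer loop
      vertex 0.0 26.0 10.0
      vertex 8.0 26.0 10.0
      vertex 0.0 26.0 0.0
    endloop
  endfacet
  facet normal -1.0000 0.0000 0.0000
    outer loop
      vertex 0.0 26.0 10.0
      vertex 0.0 26.0 0.0
      vertex 0.0 0.0 0.0
    endloop
  endfacet
  facet normal -1.0000 0.0000 0.0000
    outer loop
      vertex 0.0 0.0 10.0
      vertex 0.0 26.0 10.0
      vertex 0.0 0.0 0.0
    endloop
  endfacet
  facet normal 1.0000 0.0000 0.0000
    outer loop
      vertex 8.0 0.0 0.0
      vertex 8.0 26.0 0.0
      vertex 8.0 26.0 10.0
    endloop
  endfacet
  facet normal 1.0000 0.0000 0.0000
    outer loop
      vertex 8.0 0.0 0.0
      vertex 8.0 26.0 10.0
      vertex 8.0 0.0 10.0
    endloop
  endfacet
endsolid part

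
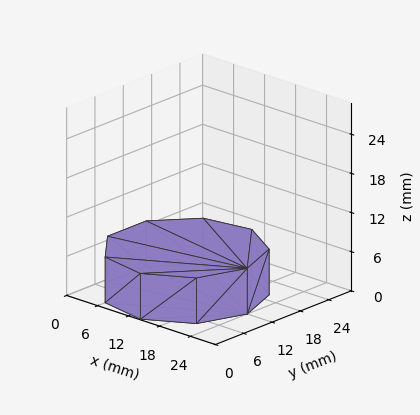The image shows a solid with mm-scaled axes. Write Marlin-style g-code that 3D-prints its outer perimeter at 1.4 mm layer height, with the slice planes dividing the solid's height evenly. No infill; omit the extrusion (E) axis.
Reading the render: the shape is a regular 9-sided prism (a cylinder approximated with 9 flat sides), circumscribed radius ≈ 12 mm, height ≈ 7 mm (dimensions read to the nearest mm from the axis ticks). For the g-code, the solid's height is divided into equal slices at the stated Δz and each level perimeter traced with G1 moves after a G0 lift.

; perimeter-only toolpath
G21 ; units = mm
G90 ; absolute positioning
G28 ; home
; layer 1
G0 Z1.4
G0 X24.0 Y12.0
G1 X21.2 Y19.7
G1 X14.1 Y23.8
G1 X6.0 Y22.4
G1 X0.7 Y16.1
G1 X0.7 Y7.9
G1 X6.0 Y1.6
G1 X14.1 Y0.2
G1 X21.2 Y4.3
G1 X24.0 Y12.0
; layer 2
G0 Z2.8
G0 X24.0 Y12.0
G1 X21.2 Y19.7
G1 X14.1 Y23.8
G1 X6.0 Y22.4
G1 X0.7 Y16.1
G1 X0.7 Y7.9
G1 X6.0 Y1.6
G1 X14.1 Y0.2
G1 X21.2 Y4.3
G1 X24.0 Y12.0
; layer 3
G0 Z4.2
G0 X24.0 Y12.0
G1 X21.2 Y19.7
G1 X14.1 Y23.8
G1 X6.0 Y22.4
G1 X0.7 Y16.1
G1 X0.7 Y7.9
G1 X6.0 Y1.6
G1 X14.1 Y0.2
G1 X21.2 Y4.3
G1 X24.0 Y12.0
; layer 4
G0 Z5.6
G0 X24.0 Y12.0
G1 X21.2 Y19.7
G1 X14.1 Y23.8
G1 X6.0 Y22.4
G1 X0.7 Y16.1
G1 X0.7 Y7.9
G1 X6.0 Y1.6
G1 X14.1 Y0.2
G1 X21.2 Y4.3
G1 X24.0 Y12.0
; layer 5
G0 Z7.0
G0 X24.0 Y12.0
G1 X21.2 Y19.7
G1 X14.1 Y23.8
G1 X6.0 Y22.4
G1 X0.7 Y16.1
G1 X0.7 Y7.9
G1 X6.0 Y1.6
G1 X14.1 Y0.2
G1 X21.2 Y4.3
G1 X24.0 Y12.0
M2 ; end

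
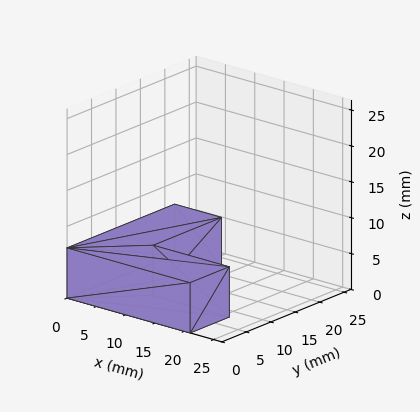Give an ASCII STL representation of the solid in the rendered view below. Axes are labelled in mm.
Reading the render: the shape is an L-shaped prism: outer 21 × 22 mm, arm thicknesses ≈ 8 mm (horizontal) and 8 mm (vertical), extruded 7 mm in z (dimensions read to the nearest mm from the axis ticks). For the STL, each face is triangulated and given an outward normal.

solid part
  facet normal 0.0000 0.0000 -1.0000
    outer loop
      vertex 21.0 8.0 0.0
      vertex 21.0 0.0 0.0
      vertex 0.0 0.0 0.0
    endloop
  endfacet
  facet normal 0.0000 0.0000 -1.0000
    outer loop
      vertex 8.0 8.0 0.0
      vertex 21.0 8.0 0.0
      vertex 0.0 0.0 0.0
    endloop
  endfacet
  facet normal 0.0000 0.0000 -1.0000
    outer loop
      vertex 8.0 22.0 0.0
      vertex 8.0 8.0 0.0
      vertex 0.0 0.0 0.0
    endloop
  endfacet
  facet normal 0.0000 0.0000 -1.0000
    outer loop
      vertex 0.0 22.0 0.0
      vertex 8.0 22.0 0.0
      vertex 0.0 0.0 0.0
    endloop
  endfacet
  facet normal 0.0000 0.0000 1.0000
    outer loop
      vertex 0.0 0.0 7.0
      vertex 21.0 0.0 7.0
      vertex 21.0 8.0 7.0
    endloop
  endfacet
  facet normal 0.0000 0.0000 1.0000
    outer loop
      vertex 0.0 0.0 7.0
      vertex 21.0 8.0 7.0
      vertex 8.0 8.0 7.0
    endloop
  endfacet
  facet normal 0.0000 0.0000 1.0000
    outer loop
      vertex 0.0 0.0 7.0
      vertex 8.0 8.0 7.0
      vertex 8.0 22.0 7.0
    endloop
  endfacet
  facet normal 0.0000 0.0000 1.0000
    outer loop
      vertex 0.0 0.0 7.0
      vertex 8.0 22.0 7.0
      vertex 0.0 22.0 7.0
    endloop
  endfacet
  facet normal 0.0000 -1.0000 0.0000
    outer loop
      vertex 0.0 0.0 0.0
      vertex 21.0 0.0 0.0
      vertex 21.0 0.0 7.0
    endloop
  endfacet
  facet normal 0.0000 -1.0000 0.0000
    outer loop
      vertex 0.0 0.0 0.0
      vertex 21.0 0.0 7.0
      vertex 0.0 0.0 7.0
    endloop
  endfacet
  facet normal 1.0000 0.0000 0.0000
    outer loop
      vertex 21.0 0.0 0.0
      vertex 21.0 8.0 0.0
      vertex 21.0 8.0 7.0
    endloop
  endfacet
  facet normal 1.0000 0.0000 0.0000
    outer loop
      vertex 21.0 0.0 0.0
      vertex 21.0 8.0 7.0
      vertex 21.0 0.0 7.0
    endloop
  endfacet
  facet normal 0.0000 1.0000 0.0000
    outer loop
      vertex 21.0 8.0 0.0
      vertex 8.0 8.0 0.0
      vertex 8.0 8.0 7.0
    endloop
  endfacet
  facet normal 0.0000 1.0000 0.0000
    outer loop
      vertex 21.0 8.0 0.0
      vertex 8.0 8.0 7.0
      vertex 21.0 8.0 7.0
    endloop
  endfacet
  facet normal 1.0000 0.0000 0.0000
    outer loop
      vertex 8.0 8.0 0.0
      vertex 8.0 22.0 0.0
      vertex 8.0 22.0 7.0
    endloop
  endfacet
  facet normal 1.0000 0.0000 0.0000
    outer loop
      vertex 8.0 8.0 0.0
      vertex 8.0 22.0 7.0
      vertex 8.0 8.0 7.0
    endloop
  endfacet
  facet normal 0.0000 1.0000 0.0000
    outer loop
      vertex 8.0 22.0 0.0
      vertex 0.0 22.0 0.0
      vertex 0.0 22.0 7.0
    endloop
  endfacet
  facet normal 0.0000 1.0000 0.0000
    outer loop
      vertex 8.0 22.0 0.0
      vertex 0.0 22.0 7.0
      vertex 8.0 22.0 7.0
    endloop
  endfacet
  facet normal -1.0000 0.0000 0.0000
    outer loop
      vertex 0.0 22.0 0.0
      vertex 0.0 0.0 0.0
      vertex 0.0 0.0 7.0
    endloop
  endfacet
  facet normal -1.0000 0.0000 0.0000
    outer loop
      vertex 0.0 22.0 0.0
      vertex 0.0 0.0 7.0
      vertex 0.0 22.0 7.0
    endloop
  endfacet
endsolid part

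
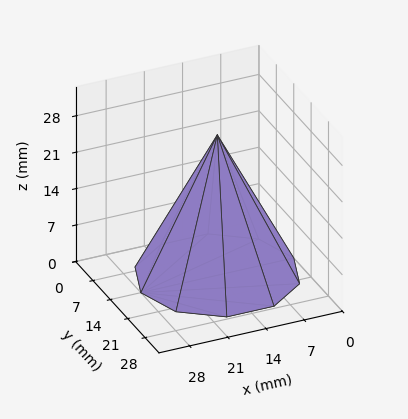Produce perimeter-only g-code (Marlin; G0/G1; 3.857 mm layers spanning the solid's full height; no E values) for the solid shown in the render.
Reading the render: the shape is a regular 10-sided pyramid, base circumscribed radius ≈ 14 mm, apex at z ≈ 27 mm (dimensions read to the nearest mm from the axis ticks). For the g-code, the solid's height is divided into equal slices at the stated Δz and each level perimeter traced with G1 moves after a G0 lift.

; perimeter-only toolpath
G21 ; units = mm
G90 ; absolute positioning
G28 ; home
; layer 1
G0 Z3.857
G0 X26.000 Y14.000
G1 X23.708 Y21.053
G1 X17.708 Y25.413
G1 X10.292 Y25.413
G1 X4.292 Y21.053
G1 X2.000 Y14.000
G1 X4.292 Y6.947
G1 X10.292 Y2.587
G1 X17.708 Y2.587
G1 X23.708 Y6.947
G1 X26.000 Y14.000
; layer 2
G0 Z7.714
G0 X24.000 Y14.000
G1 X22.090 Y19.878
G1 X17.090 Y23.511
G1 X10.910 Y23.511
G1 X5.910 Y19.878
G1 X4.000 Y14.000
G1 X5.910 Y8.122
G1 X10.910 Y4.489
G1 X17.090 Y4.489
G1 X22.090 Y8.122
G1 X24.000 Y14.000
; layer 3
G0 Z11.571
G0 X22.000 Y14.000
G1 X20.472 Y18.702
G1 X16.472 Y21.609
G1 X11.528 Y21.609
G1 X7.528 Y18.702
G1 X6.000 Y14.000
G1 X7.528 Y9.298
G1 X11.528 Y6.391
G1 X16.472 Y6.391
G1 X20.472 Y9.298
G1 X22.000 Y14.000
; layer 4
G0 Z15.429
G0 X20.000 Y14.000
G1 X18.854 Y17.527
G1 X15.854 Y19.706
G1 X12.146 Y19.706
G1 X9.146 Y17.527
G1 X8.000 Y14.000
G1 X9.146 Y10.473
G1 X12.146 Y8.294
G1 X15.854 Y8.294
G1 X18.854 Y10.473
G1 X20.000 Y14.000
; layer 5
G0 Z19.286
G0 X18.000 Y14.000
G1 X17.236 Y16.351
G1 X15.236 Y17.804
G1 X12.764 Y17.804
G1 X10.764 Y16.351
G1 X10.000 Y14.000
G1 X10.764 Y11.649
G1 X12.764 Y10.196
G1 X15.236 Y10.196
G1 X17.236 Y11.649
G1 X18.000 Y14.000
; layer 6
G0 Z23.143
G0 X16.000 Y14.000
G1 X15.618 Y15.176
G1 X14.618 Y15.902
G1 X13.382 Y15.902
G1 X12.382 Y15.176
G1 X12.000 Y14.000
G1 X12.382 Y12.824
G1 X13.382 Y12.098
G1 X14.618 Y12.098
G1 X15.618 Y12.824
G1 X16.000 Y14.000
M2 ; end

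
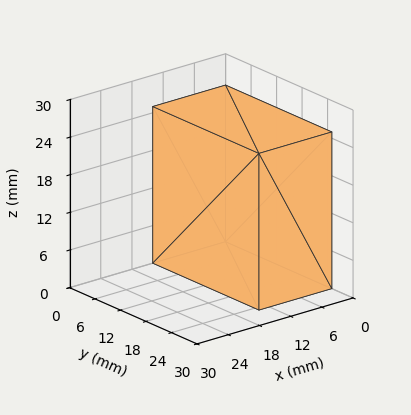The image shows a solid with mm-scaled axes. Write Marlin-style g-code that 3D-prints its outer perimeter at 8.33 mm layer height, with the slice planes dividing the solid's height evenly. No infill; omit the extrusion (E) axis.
Reading the render: the shape is a rectangular box, roughly 14 × 25 mm footprint and 25 mm tall (dimensions read to the nearest mm from the axis ticks). For the g-code, the solid's height is divided into equal slices at the stated Δz and each level perimeter traced with G1 moves after a G0 lift.

; perimeter-only toolpath
G21 ; units = mm
G90 ; absolute positioning
G28 ; home
; layer 1
G0 Z8.33
G0 X0.00 Y0.00
G1 X14.00 Y0.00
G1 X14.00 Y25.00
G1 X0.00 Y25.00
G1 X0.00 Y0.00
; layer 2
G0 Z16.67
G0 X0.00 Y0.00
G1 X14.00 Y0.00
G1 X14.00 Y25.00
G1 X0.00 Y25.00
G1 X0.00 Y0.00
; layer 3
G0 Z25.00
G0 X0.00 Y0.00
G1 X14.00 Y0.00
G1 X14.00 Y25.00
G1 X0.00 Y25.00
G1 X0.00 Y0.00
M2 ; end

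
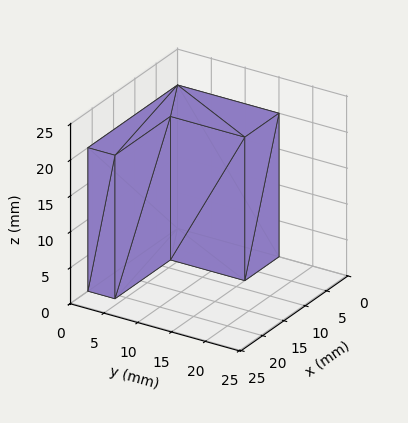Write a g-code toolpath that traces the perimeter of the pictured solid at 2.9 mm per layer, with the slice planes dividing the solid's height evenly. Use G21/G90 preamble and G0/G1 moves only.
Reading the render: the shape is an L-shaped prism: outer 21 × 15 mm, arm thicknesses ≈ 4 mm (horizontal) and 8 mm (vertical), extruded 20 mm in z (dimensions read to the nearest mm from the axis ticks). For the g-code, the solid's height is divided into equal slices at the stated Δz and each level perimeter traced with G1 moves after a G0 lift.

; perimeter-only toolpath
G21 ; units = mm
G90 ; absolute positioning
G28 ; home
; layer 1
G0 Z2.9
G0 X0.0 Y0.0
G1 X21.0 Y0.0
G1 X21.0 Y4.0
G1 X8.0 Y4.0
G1 X8.0 Y15.0
G1 X0.0 Y15.0
G1 X0.0 Y0.0
; layer 2
G0 Z5.7
G0 X0.0 Y0.0
G1 X21.0 Y0.0
G1 X21.0 Y4.0
G1 X8.0 Y4.0
G1 X8.0 Y15.0
G1 X0.0 Y15.0
G1 X0.0 Y0.0
; layer 3
G0 Z8.6
G0 X0.0 Y0.0
G1 X21.0 Y0.0
G1 X21.0 Y4.0
G1 X8.0 Y4.0
G1 X8.0 Y15.0
G1 X0.0 Y15.0
G1 X0.0 Y0.0
; layer 4
G0 Z11.4
G0 X0.0 Y0.0
G1 X21.0 Y0.0
G1 X21.0 Y4.0
G1 X8.0 Y4.0
G1 X8.0 Y15.0
G1 X0.0 Y15.0
G1 X0.0 Y0.0
; layer 5
G0 Z14.3
G0 X0.0 Y0.0
G1 X21.0 Y0.0
G1 X21.0 Y4.0
G1 X8.0 Y4.0
G1 X8.0 Y15.0
G1 X0.0 Y15.0
G1 X0.0 Y0.0
; layer 6
G0 Z17.1
G0 X0.0 Y0.0
G1 X21.0 Y0.0
G1 X21.0 Y4.0
G1 X8.0 Y4.0
G1 X8.0 Y15.0
G1 X0.0 Y15.0
G1 X0.0 Y0.0
; layer 7
G0 Z20.0
G0 X0.0 Y0.0
G1 X21.0 Y0.0
G1 X21.0 Y4.0
G1 X8.0 Y4.0
G1 X8.0 Y15.0
G1 X0.0 Y15.0
G1 X0.0 Y0.0
M2 ; end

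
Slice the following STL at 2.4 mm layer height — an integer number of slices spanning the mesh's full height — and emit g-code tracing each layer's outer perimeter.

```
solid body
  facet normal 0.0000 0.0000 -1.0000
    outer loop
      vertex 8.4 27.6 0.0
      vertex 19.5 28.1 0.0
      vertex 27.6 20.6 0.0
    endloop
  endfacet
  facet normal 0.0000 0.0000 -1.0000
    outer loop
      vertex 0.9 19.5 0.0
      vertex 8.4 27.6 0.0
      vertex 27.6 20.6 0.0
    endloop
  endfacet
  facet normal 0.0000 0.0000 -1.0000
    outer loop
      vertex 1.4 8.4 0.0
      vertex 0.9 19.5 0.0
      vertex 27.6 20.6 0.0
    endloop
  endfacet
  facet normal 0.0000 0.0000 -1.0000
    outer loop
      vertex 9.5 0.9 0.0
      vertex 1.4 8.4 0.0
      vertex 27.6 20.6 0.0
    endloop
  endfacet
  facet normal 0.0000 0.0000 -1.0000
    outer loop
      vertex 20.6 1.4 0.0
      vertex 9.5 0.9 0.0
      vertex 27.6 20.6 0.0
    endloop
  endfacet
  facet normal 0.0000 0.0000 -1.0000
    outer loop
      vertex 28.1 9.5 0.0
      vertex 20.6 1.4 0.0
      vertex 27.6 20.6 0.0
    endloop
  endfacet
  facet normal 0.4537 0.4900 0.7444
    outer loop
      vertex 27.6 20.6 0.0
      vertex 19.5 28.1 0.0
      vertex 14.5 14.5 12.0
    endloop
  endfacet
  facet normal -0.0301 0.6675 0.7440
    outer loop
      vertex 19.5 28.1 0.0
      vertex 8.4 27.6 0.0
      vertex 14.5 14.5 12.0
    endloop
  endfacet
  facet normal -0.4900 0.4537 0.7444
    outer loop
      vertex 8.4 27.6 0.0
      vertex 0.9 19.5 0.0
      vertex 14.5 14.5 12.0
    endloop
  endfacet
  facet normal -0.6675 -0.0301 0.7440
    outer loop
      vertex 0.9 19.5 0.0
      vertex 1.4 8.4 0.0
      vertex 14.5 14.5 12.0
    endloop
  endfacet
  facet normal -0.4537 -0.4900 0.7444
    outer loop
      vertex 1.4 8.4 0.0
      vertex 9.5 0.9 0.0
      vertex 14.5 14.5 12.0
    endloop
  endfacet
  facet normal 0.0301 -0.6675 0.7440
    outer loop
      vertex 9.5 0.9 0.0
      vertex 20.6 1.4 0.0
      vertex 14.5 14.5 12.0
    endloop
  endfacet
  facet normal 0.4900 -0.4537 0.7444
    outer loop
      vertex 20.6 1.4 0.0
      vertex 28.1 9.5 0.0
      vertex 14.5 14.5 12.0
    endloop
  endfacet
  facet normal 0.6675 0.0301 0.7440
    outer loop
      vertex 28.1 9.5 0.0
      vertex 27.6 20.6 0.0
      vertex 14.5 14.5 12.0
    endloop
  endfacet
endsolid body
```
; perimeter-only toolpath
G21 ; units = mm
G90 ; absolute positioning
G28 ; home
; layer 1
G0 Z2.4
G0 X25.0 Y19.4
G1 X18.5 Y25.4
G1 X9.6 Y25.0
G1 X3.6 Y18.5
G1 X4.0 Y9.6
G1 X10.5 Y3.6
G1 X19.4 Y4.0
G1 X25.4 Y10.5
G1 X25.0 Y19.4
; layer 2
G0 Z4.8
G0 X22.4 Y18.2
G1 X17.5 Y22.7
G1 X10.8 Y22.4
G1 X6.3 Y17.5
G1 X6.6 Y10.8
G1 X11.5 Y6.3
G1 X18.2 Y6.6
G1 X22.7 Y11.5
G1 X22.4 Y18.2
; layer 3
G0 Z7.2
G0 X19.7 Y16.9
G1 X16.5 Y19.9
G1 X12.1 Y19.7
G1 X9.1 Y16.5
G1 X9.3 Y12.1
G1 X12.5 Y9.1
G1 X16.9 Y9.3
G1 X19.9 Y12.5
G1 X19.7 Y16.9
; layer 4
G0 Z9.6
G0 X17.1 Y15.7
G1 X15.5 Y17.2
G1 X13.3 Y17.1
G1 X11.8 Y15.5
G1 X11.9 Y13.3
G1 X13.5 Y11.8
G1 X15.7 Y11.9
G1 X17.2 Y13.5
G1 X17.1 Y15.7
M2 ; end

The solid is a regular 8-sided pyramid, base circumscribed radius ≈ 14.5 mm, apex at z ≈ 12 mm. Slicing at Δz = 2.4 mm — 5 equal slices spanning the solid's height, so layer i sits at z = i·h/5 — gives 4 non-empty perimeters. Each is a 8-segment closed polygon; G0 lifts to the layer z and rapids to the start vertex, then G1 traces the edges. The cross-section shrinks linearly with z (the slice at the apex is degenerate and omitted).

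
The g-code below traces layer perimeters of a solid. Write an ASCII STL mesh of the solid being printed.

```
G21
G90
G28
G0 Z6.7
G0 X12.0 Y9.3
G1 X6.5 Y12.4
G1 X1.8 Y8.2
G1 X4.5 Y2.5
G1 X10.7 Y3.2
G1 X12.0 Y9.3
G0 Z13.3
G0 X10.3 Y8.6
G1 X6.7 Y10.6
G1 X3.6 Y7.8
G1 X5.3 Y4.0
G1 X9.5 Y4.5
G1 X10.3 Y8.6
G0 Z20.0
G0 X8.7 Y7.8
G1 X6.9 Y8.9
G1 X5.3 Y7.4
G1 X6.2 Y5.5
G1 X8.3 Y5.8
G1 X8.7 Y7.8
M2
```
solid part
  facet normal 0.0000 0.0000 -1.0000
    outer loop
      vertex 0.1 8.5 0.0
      vertex 6.3 14.2 0.0
      vertex 13.6 10.0 0.0
    endloop
  endfacet
  facet normal 0.0000 0.0000 -1.0000
    outer loop
      vertex 3.6 0.9 0.0
      vertex 0.1 8.5 0.0
      vertex 13.6 10.0 0.0
    endloop
  endfacet
  facet normal 0.0000 0.0000 -1.0000
    outer loop
      vertex 11.9 1.9 0.0
      vertex 3.6 0.9 0.0
      vertex 13.6 10.0 0.0
    endloop
  endfacet
  facet normal 0.4875 0.8473 0.2107
    outer loop
      vertex 13.6 10.0 0.0
      vertex 6.3 14.2 0.0
      vertex 7.1 7.1 26.7
    endloop
  endfacet
  facet normal -0.6615 0.7196 0.2112
    outer loop
      vertex 6.3 14.2 0.0
      vertex 0.1 8.5 0.0
      vertex 7.1 7.1 26.7
    endloop
  endfacet
  facet normal -0.8878 -0.4089 0.2113
    outer loop
      vertex 0.1 8.5 0.0
      vertex 3.6 0.9 0.0
      vertex 7.1 7.1 26.7
    endloop
  endfacet
  facet normal 0.1169 -0.9707 0.2101
    outer loop
      vertex 3.6 0.9 0.0
      vertex 11.9 1.9 0.0
      vertex 7.1 7.1 26.7
    endloop
  endfacet
  facet normal 0.9566 -0.2008 0.2111
    outer loop
      vertex 11.9 1.9 0.0
      vertex 13.6 10.0 0.0
      vertex 7.1 7.1 26.7
    endloop
  endfacet
endsolid part

The G0 Z moves step by Δz≈6.7 mm. The G1 loops shrink linearly with z, so the solid tapers from its base footprint up to z≈26.7. Closing with a flat bottom cap and the tapered top and triangulating gives 8 facets — a regular 5-sided pyramid, base circumscribed radius ≈ 7.1 mm, apex at z ≈ 26.7 mm.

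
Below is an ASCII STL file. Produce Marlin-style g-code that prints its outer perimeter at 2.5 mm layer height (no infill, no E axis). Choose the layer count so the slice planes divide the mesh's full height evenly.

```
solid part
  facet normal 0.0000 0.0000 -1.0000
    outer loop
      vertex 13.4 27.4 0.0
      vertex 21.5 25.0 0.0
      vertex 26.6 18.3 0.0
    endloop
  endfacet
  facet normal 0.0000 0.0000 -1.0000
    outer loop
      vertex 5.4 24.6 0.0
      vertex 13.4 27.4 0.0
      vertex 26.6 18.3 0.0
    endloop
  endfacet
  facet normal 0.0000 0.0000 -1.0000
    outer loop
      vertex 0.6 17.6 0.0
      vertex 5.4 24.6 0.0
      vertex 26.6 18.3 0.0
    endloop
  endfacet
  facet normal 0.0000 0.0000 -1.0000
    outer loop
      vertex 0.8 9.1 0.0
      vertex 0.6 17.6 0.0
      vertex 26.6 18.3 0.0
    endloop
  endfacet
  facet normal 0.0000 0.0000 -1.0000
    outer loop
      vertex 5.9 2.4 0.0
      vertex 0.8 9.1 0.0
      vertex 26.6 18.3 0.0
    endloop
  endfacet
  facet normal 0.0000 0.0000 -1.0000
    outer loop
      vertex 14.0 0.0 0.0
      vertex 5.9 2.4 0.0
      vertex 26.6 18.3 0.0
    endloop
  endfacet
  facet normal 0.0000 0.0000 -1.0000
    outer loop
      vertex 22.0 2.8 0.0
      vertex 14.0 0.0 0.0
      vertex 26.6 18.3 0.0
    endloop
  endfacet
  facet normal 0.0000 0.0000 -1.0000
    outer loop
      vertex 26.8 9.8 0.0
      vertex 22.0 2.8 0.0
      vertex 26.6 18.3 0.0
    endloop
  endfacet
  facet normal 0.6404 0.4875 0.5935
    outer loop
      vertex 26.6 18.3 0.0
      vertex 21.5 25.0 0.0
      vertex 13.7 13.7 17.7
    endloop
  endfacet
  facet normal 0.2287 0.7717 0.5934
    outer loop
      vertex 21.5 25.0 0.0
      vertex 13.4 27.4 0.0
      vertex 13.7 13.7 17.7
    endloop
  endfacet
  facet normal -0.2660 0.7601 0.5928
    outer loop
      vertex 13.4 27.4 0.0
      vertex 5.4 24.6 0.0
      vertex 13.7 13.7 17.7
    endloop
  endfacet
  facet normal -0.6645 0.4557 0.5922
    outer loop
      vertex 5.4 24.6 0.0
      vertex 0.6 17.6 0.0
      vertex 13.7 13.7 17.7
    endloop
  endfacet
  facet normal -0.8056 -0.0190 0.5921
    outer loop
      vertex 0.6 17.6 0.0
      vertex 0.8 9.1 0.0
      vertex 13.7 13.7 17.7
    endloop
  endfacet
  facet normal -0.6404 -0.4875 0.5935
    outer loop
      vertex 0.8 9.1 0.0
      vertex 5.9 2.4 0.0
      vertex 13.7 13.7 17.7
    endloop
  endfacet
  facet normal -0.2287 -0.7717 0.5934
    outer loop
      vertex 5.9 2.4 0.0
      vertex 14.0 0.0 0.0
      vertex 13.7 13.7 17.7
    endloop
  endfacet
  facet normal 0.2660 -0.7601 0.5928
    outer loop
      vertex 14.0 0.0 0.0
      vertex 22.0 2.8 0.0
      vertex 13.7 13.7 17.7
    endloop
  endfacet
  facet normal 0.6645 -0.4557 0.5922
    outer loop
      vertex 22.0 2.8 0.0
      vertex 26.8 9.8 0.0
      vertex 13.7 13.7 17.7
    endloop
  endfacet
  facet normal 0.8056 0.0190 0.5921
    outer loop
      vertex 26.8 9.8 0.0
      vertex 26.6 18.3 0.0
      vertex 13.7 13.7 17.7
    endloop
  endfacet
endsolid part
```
; perimeter-only toolpath
G21 ; units = mm
G90 ; absolute positioning
G28 ; home
; layer 1
G0 Z2.5
G0 X24.8 Y17.6
G1 X20.4 Y23.4
G1 X13.4 Y25.4
G1 X6.6 Y23.0
G1 X2.5 Y17.0
G1 X2.6 Y9.8
G1 X7.0 Y4.0
G1 X14.0 Y2.0
G1 X20.8 Y4.4
G1 X24.9 Y10.4
G1 X24.8 Y17.6
; layer 2
G0 Z5.1
G0 X22.9 Y17.0
G1 X19.3 Y21.8
G1 X13.5 Y23.5
G1 X7.8 Y21.5
G1 X4.3 Y16.5
G1 X4.5 Y10.4
G1 X8.1 Y5.6
G1 X13.9 Y3.9
G1 X19.6 Y5.9
G1 X23.1 Y10.9
G1 X22.9 Y17.0
; layer 3
G0 Z7.6
G0 X21.1 Y16.3
G1 X18.2 Y20.2
G1 X13.5 Y21.5
G1 X9.0 Y19.9
G1 X6.2 Y15.9
G1 X6.3 Y11.1
G1 X9.2 Y7.2
G1 X13.9 Y5.9
G1 X18.4 Y7.5
G1 X21.2 Y11.5
G1 X21.1 Y16.3
; layer 4
G0 Z10.1
G0 X19.2 Y15.7
G1 X17.0 Y18.5
G1 X13.6 Y19.6
G1 X10.1 Y18.4
G1 X8.1 Y15.4
G1 X8.2 Y11.7
G1 X10.4 Y8.9
G1 X13.8 Y7.8
G1 X17.3 Y9.0
G1 X19.3 Y12.0
G1 X19.2 Y15.7
; layer 5
G0 Z12.6
G0 X17.4 Y15.0
G1 X15.9 Y16.9
G1 X13.6 Y17.6
G1 X11.3 Y16.8
G1 X10.0 Y14.8
G1 X10.0 Y12.4
G1 X11.5 Y10.5
G1 X13.8 Y9.8
G1 X16.1 Y10.6
G1 X17.4 Y12.6
G1 X17.4 Y15.0
; layer 6
G0 Z15.2
G0 X15.5 Y14.4
G1 X14.8 Y15.3
G1 X13.7 Y15.7
G1 X12.5 Y15.3
G1 X11.8 Y14.3
G1 X11.9 Y13.0
G1 X12.6 Y12.1
G1 X13.7 Y11.7
G1 X14.9 Y12.1
G1 X15.6 Y13.1
G1 X15.5 Y14.4
M2 ; end

The solid is a regular 10-sided pyramid, base circumscribed radius ≈ 13.7 mm, apex at z ≈ 17.7 mm. Slicing at Δz = 2.5 mm — 7 equal slices spanning the solid's height, so layer i sits at z = i·h/7 — gives 6 non-empty perimeters. Each is a 10-segment closed polygon; G0 lifts to the layer z and rapids to the start vertex, then G1 traces the edges. The cross-section shrinks linearly with z (the slice at the apex is degenerate and omitted).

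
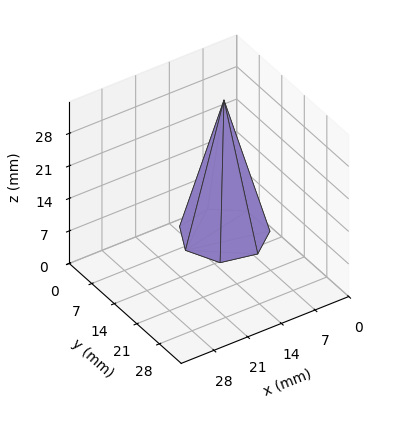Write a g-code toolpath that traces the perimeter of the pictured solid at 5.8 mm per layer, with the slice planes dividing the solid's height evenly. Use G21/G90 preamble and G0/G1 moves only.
Reading the render: the shape is a regular 7-sided pyramid, base circumscribed radius ≈ 8 mm, apex at z ≈ 29 mm (dimensions read to the nearest mm from the axis ticks). For the g-code, the solid's height is divided into equal slices at the stated Δz and each level perimeter traced with G1 moves after a G0 lift.

; perimeter-only toolpath
G21 ; units = mm
G90 ; absolute positioning
G28 ; home
; layer 1
G0 Z5.8
G0 X14.4 Y8.0
G1 X12.0 Y13.0
G1 X6.6 Y14.2
G1 X2.2 Y10.8
G1 X2.2 Y5.2
G1 X6.6 Y1.8
G1 X12.0 Y3.0
G1 X14.4 Y8.0
; layer 2
G0 Z11.6
G0 X12.8 Y8.0
G1 X11.0 Y11.8
G1 X6.9 Y12.7
G1 X3.7 Y10.1
G1 X3.7 Y5.9
G1 X6.9 Y3.3
G1 X11.0 Y4.2
G1 X12.8 Y8.0
; layer 3
G0 Z17.4
G0 X11.2 Y8.0
G1 X10.0 Y10.5
G1 X7.3 Y11.1
G1 X5.1 Y9.4
G1 X5.1 Y6.6
G1 X7.3 Y4.9
G1 X10.0 Y5.5
G1 X11.2 Y8.0
; layer 4
G0 Z23.2
G0 X9.6 Y8.0
G1 X9.0 Y9.3
G1 X7.6 Y9.6
G1 X6.6 Y8.7
G1 X6.6 Y7.3
G1 X7.6 Y6.4
G1 X9.0 Y6.7
G1 X9.6 Y8.0
M2 ; end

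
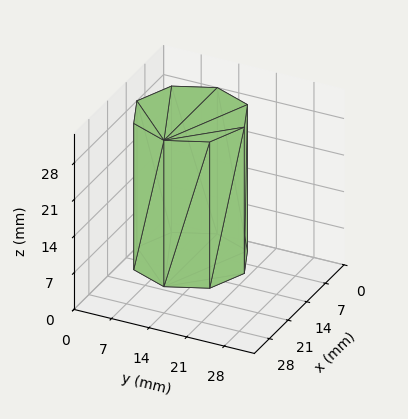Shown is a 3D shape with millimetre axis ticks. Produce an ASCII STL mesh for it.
Reading the render: the shape is a regular 8-sided prism (a cylinder approximated with 8 flat sides), circumscribed radius ≈ 10 mm, height ≈ 28 mm (dimensions read to the nearest mm from the axis ticks). For the STL, each face is triangulated and given an outward normal.

solid part
  facet normal 0.0000 0.0000 -1.0000
    outer loop
      vertex 10.000 20.000 0.000
      vertex 17.071 17.071 0.000
      vertex 20.000 10.000 0.000
    endloop
  endfacet
  facet normal 0.0000 0.0000 -1.0000
    outer loop
      vertex 2.929 17.071 0.000
      vertex 10.000 20.000 0.000
      vertex 20.000 10.000 0.000
    endloop
  endfacet
  facet normal 0.0000 0.0000 -1.0000
    outer loop
      vertex 0.000 10.000 0.000
      vertex 2.929 17.071 0.000
      vertex 20.000 10.000 0.000
    endloop
  endfacet
  facet normal 0.0000 0.0000 -1.0000
    outer loop
      vertex 2.929 2.929 0.000
      vertex 0.000 10.000 0.000
      vertex 20.000 10.000 0.000
    endloop
  endfacet
  facet normal 0.0000 0.0000 -1.0000
    outer loop
      vertex 10.000 0.000 0.000
      vertex 2.929 2.929 0.000
      vertex 20.000 10.000 0.000
    endloop
  endfacet
  facet normal 0.0000 0.0000 -1.0000
    outer loop
      vertex 17.071 2.929 0.000
      vertex 10.000 0.000 0.000
      vertex 20.000 10.000 0.000
    endloop
  endfacet
  facet normal 0.0000 0.0000 1.0000
    outer loop
      vertex 20.000 10.000 28.000
      vertex 17.071 17.071 28.000
      vertex 10.000 20.000 28.000
    endloop
  endfacet
  facet normal 0.0000 0.0000 1.0000
    outer loop
      vertex 20.000 10.000 28.000
      vertex 10.000 20.000 28.000
      vertex 2.929 17.071 28.000
    endloop
  endfacet
  facet normal 0.0000 0.0000 1.0000
    outer loop
      vertex 20.000 10.000 28.000
      vertex 2.929 17.071 28.000
      vertex 0.000 10.000 28.000
    endloop
  endfacet
  facet normal 0.0000 0.0000 1.0000
    outer loop
      vertex 20.000 10.000 28.000
      vertex 0.000 10.000 28.000
      vertex 2.929 2.929 28.000
    endloop
  endfacet
  facet normal 0.0000 0.0000 1.0000
    outer loop
      vertex 20.000 10.000 28.000
      vertex 2.929 2.929 28.000
      vertex 10.000 0.000 28.000
    endloop
  endfacet
  facet normal 0.0000 0.0000 1.0000
    outer loop
      vertex 20.000 10.000 28.000
      vertex 10.000 0.000 28.000
      vertex 17.071 2.929 28.000
    endloop
  endfacet
  facet normal 0.9239 0.3827 0.0000
    outer loop
      vertex 20.000 10.000 0.000
      vertex 17.071 17.071 0.000
      vertex 17.071 17.071 28.000
    endloop
  endfacet
  facet normal 0.9239 0.3827 0.0000
    outer loop
      vertex 20.000 10.000 0.000
      vertex 17.071 17.071 28.000
      vertex 20.000 10.000 28.000
    endloop
  endfacet
  facet normal 0.3827 0.9239 0.0000
    outer loop
      vertex 17.071 17.071 0.000
      vertex 10.000 20.000 0.000
      vertex 10.000 20.000 28.000
    endloop
  endfacet
  facet normal 0.3827 0.9239 0.0000
    outer loop
      vertex 17.071 17.071 0.000
      vertex 10.000 20.000 28.000
      vertex 17.071 17.071 28.000
    endloop
  endfacet
  facet normal -0.3827 0.9239 0.0000
    outer loop
      vertex 10.000 20.000 0.000
      vertex 2.929 17.071 0.000
      vertex 2.929 17.071 28.000
    endloop
  endfacet
  facet normal -0.3827 0.9239 0.0000
    outer loop
      vertex 10.000 20.000 0.000
      vertex 2.929 17.071 28.000
      vertex 10.000 20.000 28.000
    endloop
  endfacet
  facet normal -0.9239 0.3827 0.0000
    outer loop
      vertex 2.929 17.071 0.000
      vertex 0.000 10.000 0.000
      vertex 0.000 10.000 28.000
    endloop
  endfacet
  facet normal -0.9239 0.3827 0.0000
    outer loop
      vertex 2.929 17.071 0.000
      vertex 0.000 10.000 28.000
      vertex 2.929 17.071 28.000
    endloop
  endfacet
  facet normal -0.9239 -0.3827 0.0000
    outer loop
      vertex 0.000 10.000 0.000
      vertex 2.929 2.929 0.000
      vertex 2.929 2.929 28.000
    endloop
  endfacet
  facet normal -0.9239 -0.3827 0.0000
    outer loop
      vertex 0.000 10.000 0.000
      vertex 2.929 2.929 28.000
      vertex 0.000 10.000 28.000
    endloop
  endfacet
  facet normal -0.3827 -0.9239 0.0000
    outer loop
      vertex 2.929 2.929 0.000
      vertex 10.000 0.000 0.000
      vertex 10.000 0.000 28.000
    endloop
  endfacet
  facet normal -0.3827 -0.9239 0.0000
    outer loop
      vertex 2.929 2.929 0.000
      vertex 10.000 0.000 28.000
      vertex 2.929 2.929 28.000
    endloop
  endfacet
  facet normal 0.3827 -0.9239 0.0000
    outer loop
      vertex 10.000 0.000 0.000
      vertex 17.071 2.929 0.000
      vertex 17.071 2.929 28.000
    endloop
  endfacet
  facet normal 0.3827 -0.9239 0.0000
    outer loop
      vertex 10.000 0.000 0.000
      vertex 17.071 2.929 28.000
      vertex 10.000 0.000 28.000
    endloop
  endfacet
  facet normal 0.9239 -0.3827 0.0000
    outer loop
      vertex 17.071 2.929 0.000
      vertex 20.000 10.000 0.000
      vertex 20.000 10.000 28.000
    endloop
  endfacet
  facet normal 0.9239 -0.3827 0.0000
    outer loop
      vertex 17.071 2.929 0.000
      vertex 20.000 10.000 28.000
      vertex 17.071 2.929 28.000
    endloop
  endfacet
endsolid part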